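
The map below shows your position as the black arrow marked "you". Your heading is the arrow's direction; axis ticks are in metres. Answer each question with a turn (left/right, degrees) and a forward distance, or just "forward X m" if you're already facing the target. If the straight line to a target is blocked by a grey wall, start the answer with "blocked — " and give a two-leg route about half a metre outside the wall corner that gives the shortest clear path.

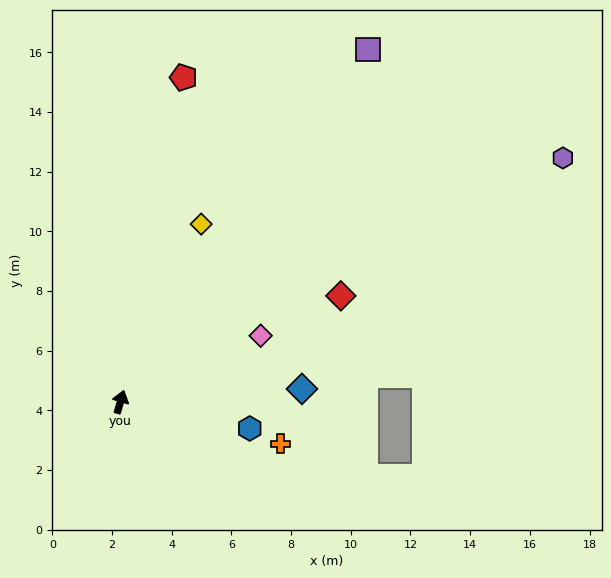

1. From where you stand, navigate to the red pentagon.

turn left 5°, forward 11.1 m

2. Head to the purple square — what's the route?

turn right 19°, forward 14.4 m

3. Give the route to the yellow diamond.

turn right 8°, forward 6.5 m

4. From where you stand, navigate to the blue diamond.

turn right 69°, forward 6.1 m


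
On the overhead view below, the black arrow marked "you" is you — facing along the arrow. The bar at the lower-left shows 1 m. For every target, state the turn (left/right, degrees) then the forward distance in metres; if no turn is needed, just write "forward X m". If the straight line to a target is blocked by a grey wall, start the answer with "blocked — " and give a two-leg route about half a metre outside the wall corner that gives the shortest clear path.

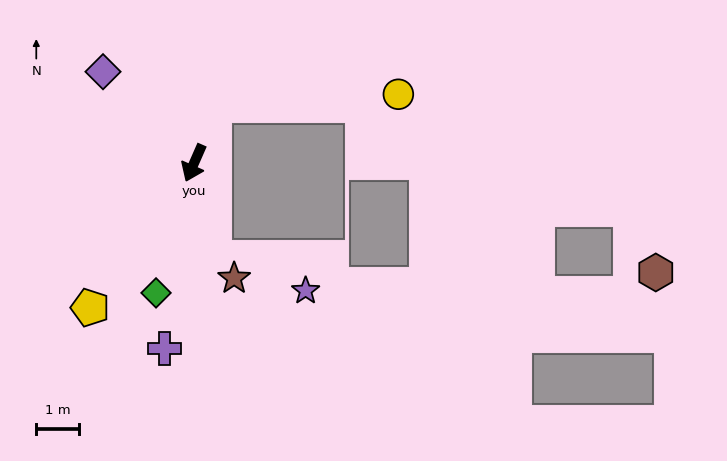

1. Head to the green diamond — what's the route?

turn left 7°, forward 3.2 m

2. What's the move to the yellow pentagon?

turn right 12°, forward 4.2 m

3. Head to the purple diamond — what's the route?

turn right 111°, forward 3.0 m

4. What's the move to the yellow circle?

blocked — turn right 175°, forward 1.4 m, then turn right 68°, forward 4.3 m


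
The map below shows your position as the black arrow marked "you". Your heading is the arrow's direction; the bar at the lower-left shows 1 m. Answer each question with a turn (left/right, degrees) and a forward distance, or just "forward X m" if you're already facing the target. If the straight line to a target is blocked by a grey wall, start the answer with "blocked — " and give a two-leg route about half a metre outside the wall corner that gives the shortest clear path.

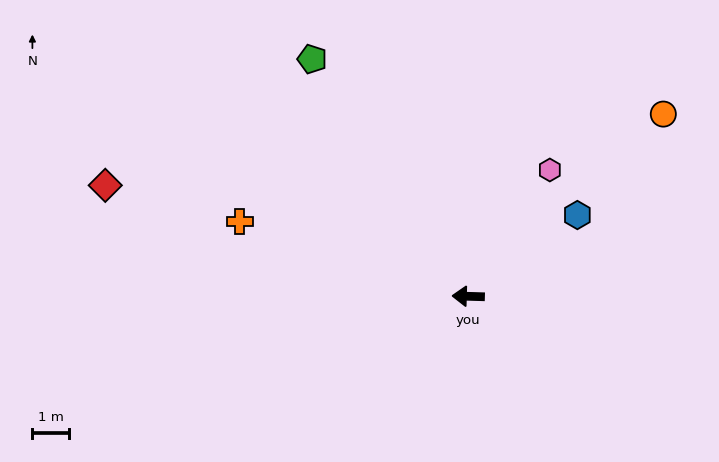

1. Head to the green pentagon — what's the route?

turn right 55°, forward 7.8 m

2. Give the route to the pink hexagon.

turn right 121°, forward 4.2 m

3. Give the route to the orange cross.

turn right 16°, forward 6.6 m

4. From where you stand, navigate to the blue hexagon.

turn right 142°, forward 3.8 m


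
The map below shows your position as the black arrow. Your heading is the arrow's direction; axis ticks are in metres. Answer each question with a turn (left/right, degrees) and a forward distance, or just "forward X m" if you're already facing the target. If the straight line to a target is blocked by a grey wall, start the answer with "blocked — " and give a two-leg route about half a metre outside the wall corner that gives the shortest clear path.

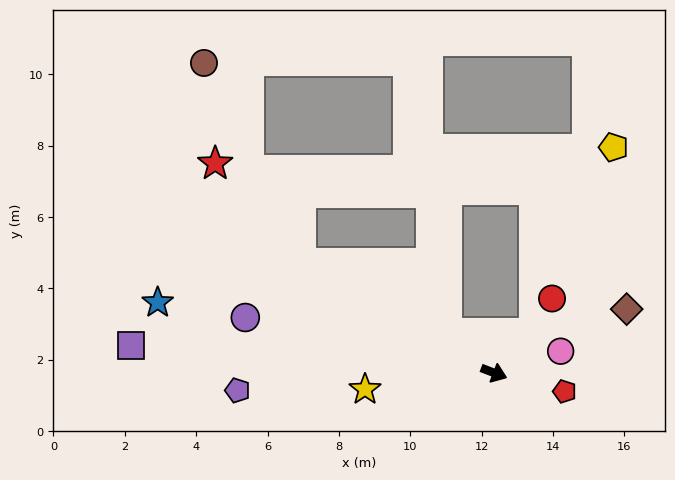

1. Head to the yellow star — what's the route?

turn right 152°, forward 3.6 m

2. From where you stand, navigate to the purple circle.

turn right 171°, forward 7.1 m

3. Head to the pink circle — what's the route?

turn left 39°, forward 2.0 m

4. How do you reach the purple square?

turn right 163°, forward 10.2 m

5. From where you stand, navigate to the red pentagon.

turn left 6°, forward 2.0 m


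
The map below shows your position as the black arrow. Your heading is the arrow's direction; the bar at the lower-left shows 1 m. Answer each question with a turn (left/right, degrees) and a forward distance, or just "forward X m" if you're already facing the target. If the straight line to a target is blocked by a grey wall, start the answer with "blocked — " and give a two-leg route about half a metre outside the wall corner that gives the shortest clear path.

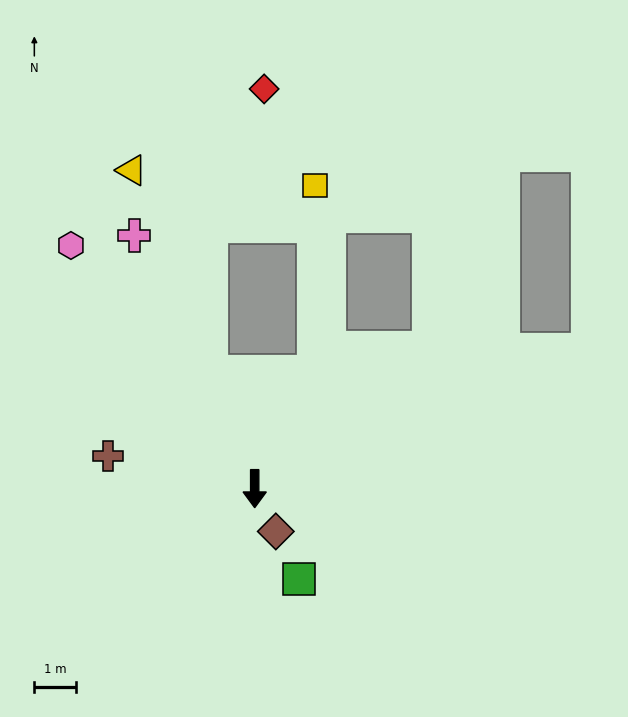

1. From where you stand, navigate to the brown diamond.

turn left 26°, forward 1.1 m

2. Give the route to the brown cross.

turn right 103°, forward 3.6 m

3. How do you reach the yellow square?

blocked — turn left 153°, forward 3.1 m, then turn left 27°, forward 4.5 m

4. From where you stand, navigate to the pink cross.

turn right 155°, forward 6.7 m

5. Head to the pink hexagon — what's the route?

turn right 143°, forward 7.3 m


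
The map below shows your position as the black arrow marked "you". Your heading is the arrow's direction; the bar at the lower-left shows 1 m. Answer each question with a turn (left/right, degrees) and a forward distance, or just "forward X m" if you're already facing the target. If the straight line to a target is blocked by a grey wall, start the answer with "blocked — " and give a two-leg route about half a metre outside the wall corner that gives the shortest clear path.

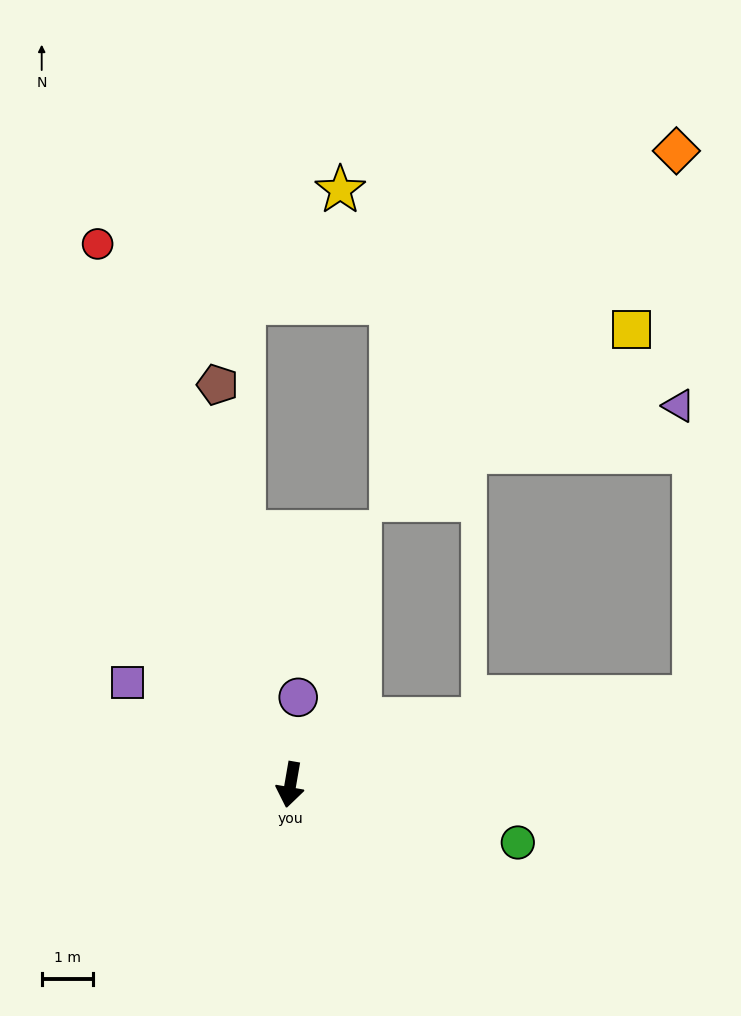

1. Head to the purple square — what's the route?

turn right 112°, forward 3.8 m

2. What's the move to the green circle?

turn left 86°, forward 4.6 m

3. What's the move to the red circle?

turn right 151°, forward 11.3 m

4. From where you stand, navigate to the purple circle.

turn right 175°, forward 1.7 m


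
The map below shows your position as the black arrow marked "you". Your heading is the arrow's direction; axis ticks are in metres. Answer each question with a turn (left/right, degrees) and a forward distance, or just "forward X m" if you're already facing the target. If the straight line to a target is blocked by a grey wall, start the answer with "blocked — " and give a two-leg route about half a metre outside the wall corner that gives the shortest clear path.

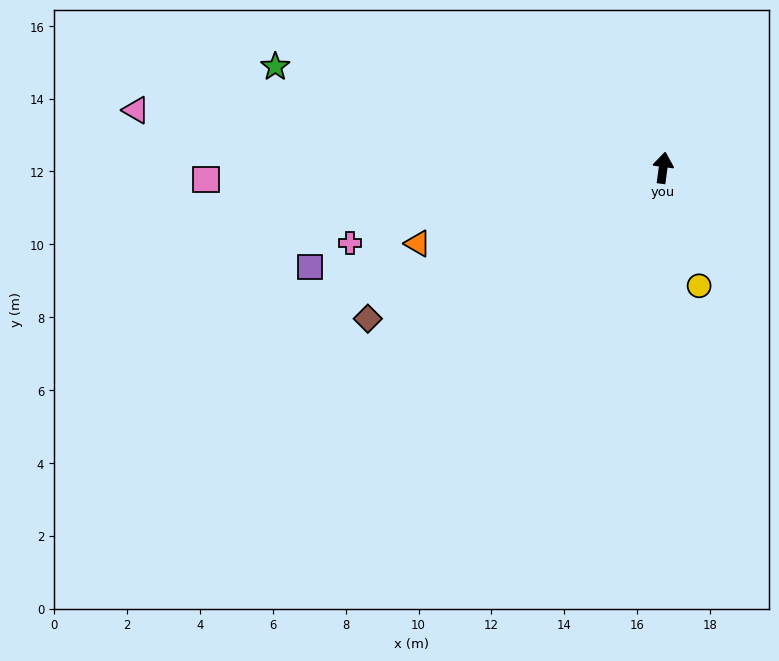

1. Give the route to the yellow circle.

turn right 155°, forward 3.4 m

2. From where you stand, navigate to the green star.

turn left 83°, forward 11.0 m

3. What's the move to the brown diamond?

turn left 125°, forward 9.1 m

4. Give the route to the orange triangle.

turn left 115°, forward 7.0 m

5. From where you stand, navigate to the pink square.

turn left 99°, forward 12.6 m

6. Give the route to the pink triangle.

turn left 91°, forward 14.6 m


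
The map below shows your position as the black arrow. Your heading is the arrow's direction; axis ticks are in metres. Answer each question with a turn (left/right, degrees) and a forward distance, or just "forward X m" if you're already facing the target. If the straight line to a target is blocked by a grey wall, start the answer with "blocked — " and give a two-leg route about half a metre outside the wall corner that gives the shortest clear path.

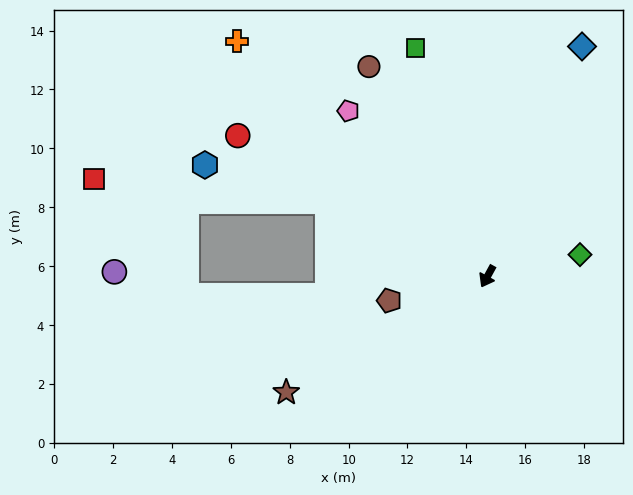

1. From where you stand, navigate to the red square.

blocked — turn right 86°, forward 6.0 m, then turn left 19°, forward 8.0 m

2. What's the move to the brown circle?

turn right 122°, forward 8.2 m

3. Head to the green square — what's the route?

turn right 134°, forward 8.1 m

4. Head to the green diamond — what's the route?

turn left 132°, forward 3.2 m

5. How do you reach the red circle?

turn right 91°, forward 9.7 m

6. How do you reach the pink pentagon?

turn right 111°, forward 7.3 m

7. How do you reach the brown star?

turn right 31°, forward 7.9 m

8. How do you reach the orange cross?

turn right 104°, forward 11.7 m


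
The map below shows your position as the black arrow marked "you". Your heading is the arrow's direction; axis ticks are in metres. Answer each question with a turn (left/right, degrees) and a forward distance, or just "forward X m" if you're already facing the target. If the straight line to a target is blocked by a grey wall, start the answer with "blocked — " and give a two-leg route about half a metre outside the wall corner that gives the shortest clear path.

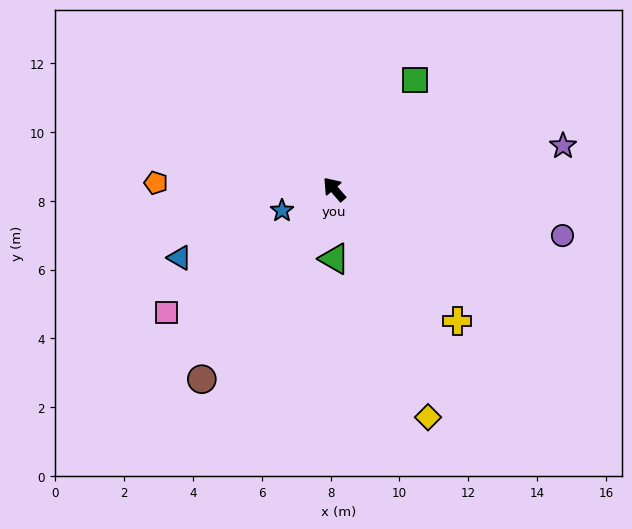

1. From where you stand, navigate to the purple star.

turn right 120°, forward 6.8 m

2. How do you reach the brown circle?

turn left 104°, forward 6.7 m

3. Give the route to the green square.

turn right 77°, forward 4.0 m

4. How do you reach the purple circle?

turn right 142°, forward 6.8 m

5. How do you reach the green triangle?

turn left 139°, forward 2.0 m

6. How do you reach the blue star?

turn left 71°, forward 1.6 m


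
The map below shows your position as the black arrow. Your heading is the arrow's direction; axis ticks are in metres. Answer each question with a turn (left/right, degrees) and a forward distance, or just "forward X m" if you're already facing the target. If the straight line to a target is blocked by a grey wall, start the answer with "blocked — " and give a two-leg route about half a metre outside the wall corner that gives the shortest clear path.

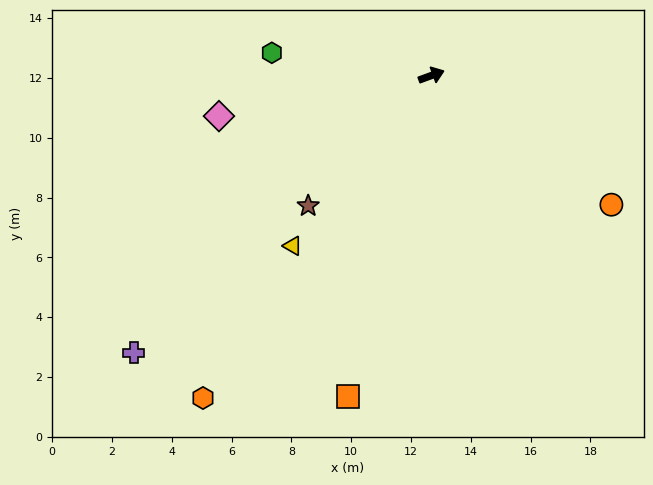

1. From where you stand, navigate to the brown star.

turn right 153°, forward 6.0 m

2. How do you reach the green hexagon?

turn left 152°, forward 5.4 m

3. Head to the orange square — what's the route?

turn right 125°, forward 11.1 m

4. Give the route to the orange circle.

turn right 56°, forward 7.4 m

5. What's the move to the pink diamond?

turn left 171°, forward 7.2 m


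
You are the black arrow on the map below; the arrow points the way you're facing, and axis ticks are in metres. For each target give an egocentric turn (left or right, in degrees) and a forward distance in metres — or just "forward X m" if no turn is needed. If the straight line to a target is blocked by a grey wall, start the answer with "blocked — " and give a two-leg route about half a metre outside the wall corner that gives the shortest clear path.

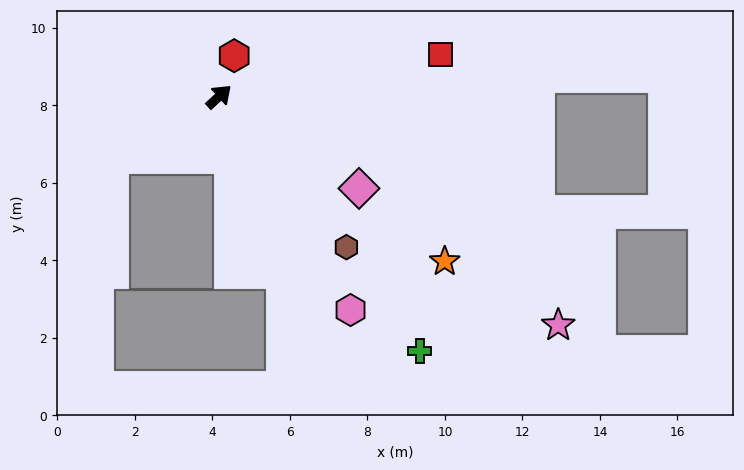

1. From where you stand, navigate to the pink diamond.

turn right 76°, forward 4.3 m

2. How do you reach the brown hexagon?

turn right 92°, forward 5.1 m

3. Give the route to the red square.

turn right 32°, forward 5.8 m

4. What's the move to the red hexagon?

turn left 27°, forward 1.1 m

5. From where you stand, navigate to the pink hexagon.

turn right 101°, forward 6.5 m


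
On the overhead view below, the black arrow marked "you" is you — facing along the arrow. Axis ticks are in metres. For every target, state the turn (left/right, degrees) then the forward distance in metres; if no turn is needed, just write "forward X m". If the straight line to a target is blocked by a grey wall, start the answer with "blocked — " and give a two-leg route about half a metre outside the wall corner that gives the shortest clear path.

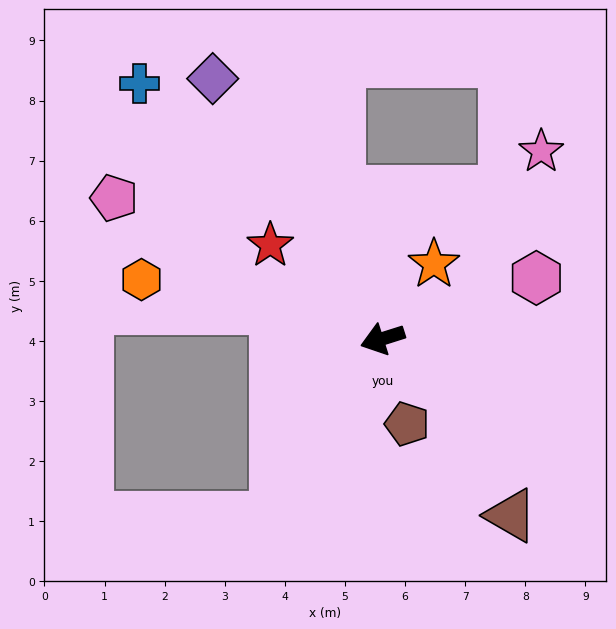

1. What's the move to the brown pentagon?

turn left 88°, forward 1.5 m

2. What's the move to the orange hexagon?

turn right 31°, forward 4.1 m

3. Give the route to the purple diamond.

turn right 74°, forward 5.2 m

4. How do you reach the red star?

turn right 57°, forward 2.4 m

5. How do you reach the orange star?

turn right 142°, forward 1.5 m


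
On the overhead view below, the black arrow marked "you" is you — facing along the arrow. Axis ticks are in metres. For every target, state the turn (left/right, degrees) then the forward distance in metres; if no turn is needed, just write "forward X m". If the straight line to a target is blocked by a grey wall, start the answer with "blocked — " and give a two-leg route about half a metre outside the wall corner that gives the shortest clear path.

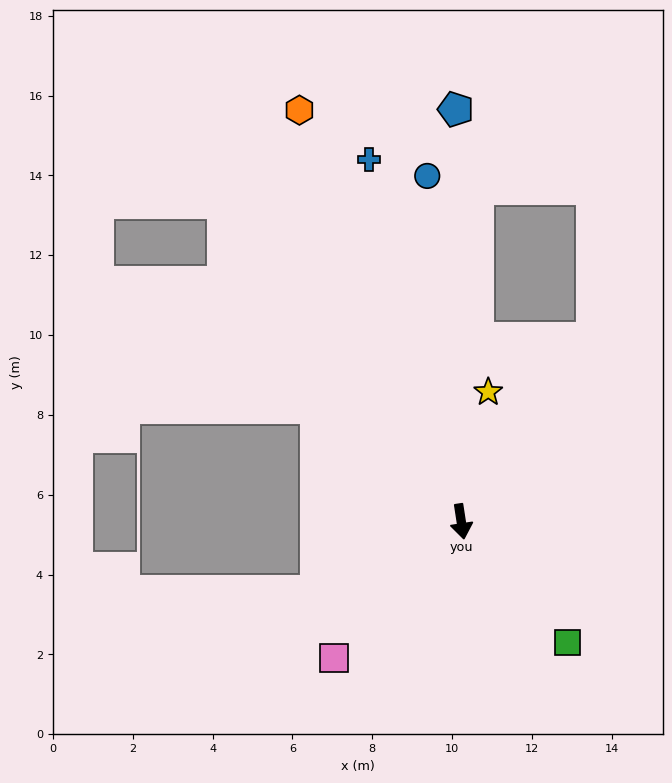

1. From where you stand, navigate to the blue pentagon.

turn left 172°, forward 10.3 m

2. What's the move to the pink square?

turn right 52°, forward 4.7 m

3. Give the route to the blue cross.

turn right 174°, forward 9.4 m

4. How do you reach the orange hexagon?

turn right 167°, forward 11.1 m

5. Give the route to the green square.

turn left 33°, forward 4.0 m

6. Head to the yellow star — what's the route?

turn left 159°, forward 3.3 m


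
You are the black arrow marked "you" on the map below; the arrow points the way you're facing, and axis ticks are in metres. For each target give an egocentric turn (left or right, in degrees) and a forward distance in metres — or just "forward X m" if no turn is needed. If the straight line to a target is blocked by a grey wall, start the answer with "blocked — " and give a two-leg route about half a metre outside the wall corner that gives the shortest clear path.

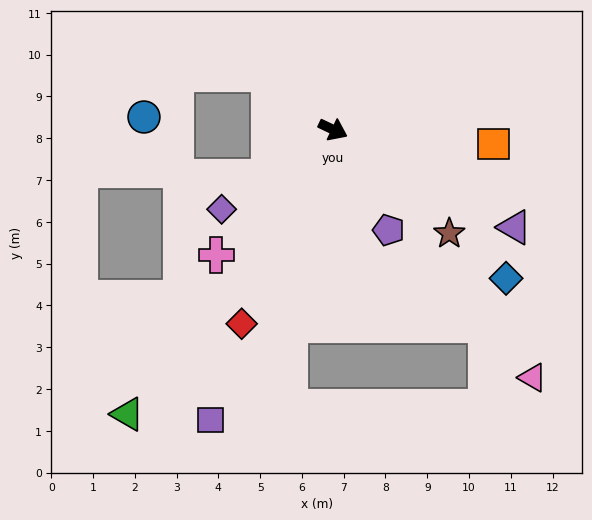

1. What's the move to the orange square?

turn left 20°, forward 3.9 m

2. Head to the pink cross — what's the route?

turn right 107°, forward 4.1 m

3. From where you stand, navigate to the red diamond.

turn right 90°, forward 5.1 m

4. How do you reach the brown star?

turn right 16°, forward 3.7 m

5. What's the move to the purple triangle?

turn right 3°, forward 4.9 m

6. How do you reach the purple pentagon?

turn right 36°, forward 2.7 m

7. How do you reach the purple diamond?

turn right 119°, forward 3.3 m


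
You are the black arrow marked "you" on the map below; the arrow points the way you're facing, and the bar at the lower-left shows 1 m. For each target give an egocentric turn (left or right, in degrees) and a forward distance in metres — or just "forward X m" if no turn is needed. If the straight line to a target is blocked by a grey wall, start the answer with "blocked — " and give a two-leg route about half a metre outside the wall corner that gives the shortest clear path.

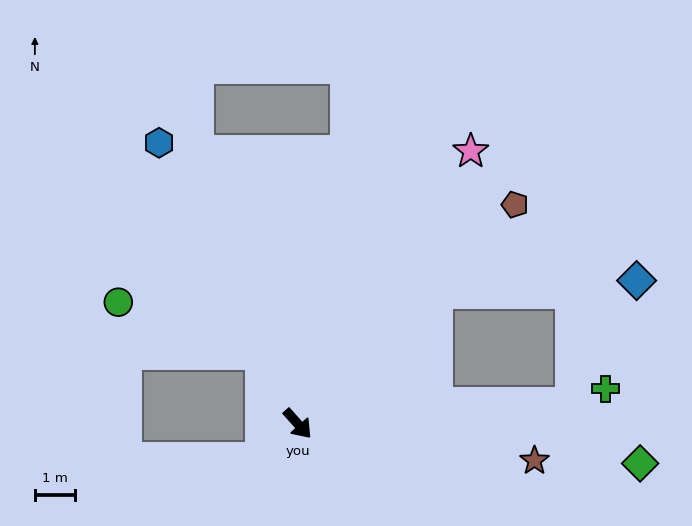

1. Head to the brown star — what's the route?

turn left 39°, forward 5.9 m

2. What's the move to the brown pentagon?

turn left 93°, forward 7.6 m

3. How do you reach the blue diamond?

blocked — turn left 92°, forward 4.7 m, then turn right 41°, forward 5.0 m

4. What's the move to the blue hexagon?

turn left 164°, forward 7.8 m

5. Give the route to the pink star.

turn left 106°, forward 8.0 m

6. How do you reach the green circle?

blocked — turn left 165°, forward 2.0 m, then turn left 44°, forward 3.8 m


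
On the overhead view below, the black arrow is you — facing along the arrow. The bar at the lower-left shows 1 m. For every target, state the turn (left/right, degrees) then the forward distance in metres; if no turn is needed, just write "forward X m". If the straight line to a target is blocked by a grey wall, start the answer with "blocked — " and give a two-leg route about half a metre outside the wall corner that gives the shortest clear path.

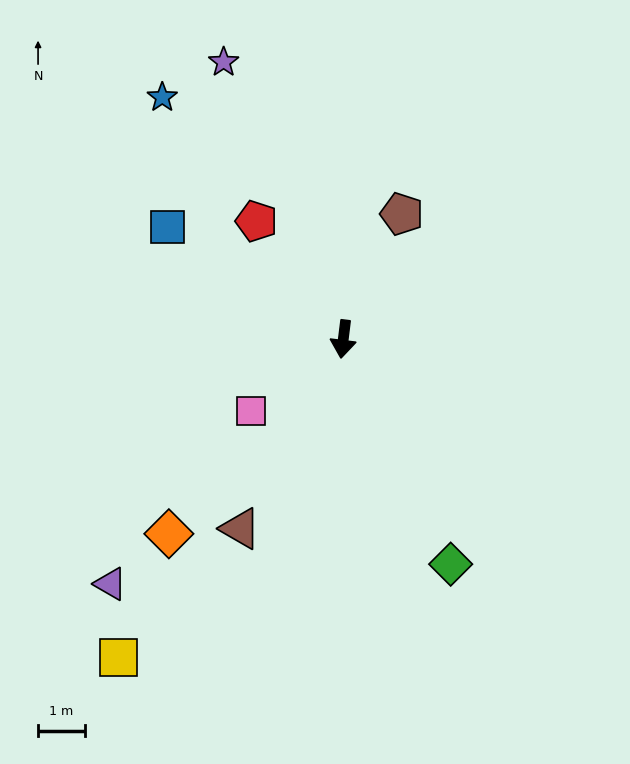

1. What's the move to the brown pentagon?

turn left 162°, forward 3.0 m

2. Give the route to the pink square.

turn right 45°, forward 2.5 m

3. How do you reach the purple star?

turn right 150°, forward 6.5 m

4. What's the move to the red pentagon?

turn right 137°, forward 3.1 m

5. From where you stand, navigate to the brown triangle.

turn right 21°, forward 4.6 m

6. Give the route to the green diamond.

turn left 33°, forward 5.3 m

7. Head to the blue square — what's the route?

turn right 116°, forward 4.5 m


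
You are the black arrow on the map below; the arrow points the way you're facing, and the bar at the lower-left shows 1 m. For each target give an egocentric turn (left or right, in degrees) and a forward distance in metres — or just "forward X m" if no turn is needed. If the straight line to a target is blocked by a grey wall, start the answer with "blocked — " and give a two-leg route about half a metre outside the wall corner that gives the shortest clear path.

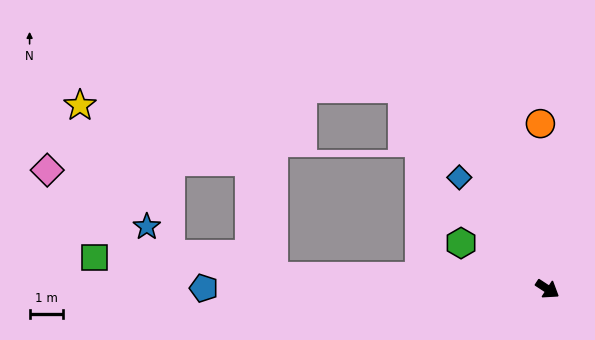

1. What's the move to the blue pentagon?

turn right 147°, forward 10.3 m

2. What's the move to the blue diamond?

turn left 161°, forward 4.2 m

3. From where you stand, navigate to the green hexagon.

turn right 175°, forward 2.9 m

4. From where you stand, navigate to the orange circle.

turn left 126°, forward 4.9 m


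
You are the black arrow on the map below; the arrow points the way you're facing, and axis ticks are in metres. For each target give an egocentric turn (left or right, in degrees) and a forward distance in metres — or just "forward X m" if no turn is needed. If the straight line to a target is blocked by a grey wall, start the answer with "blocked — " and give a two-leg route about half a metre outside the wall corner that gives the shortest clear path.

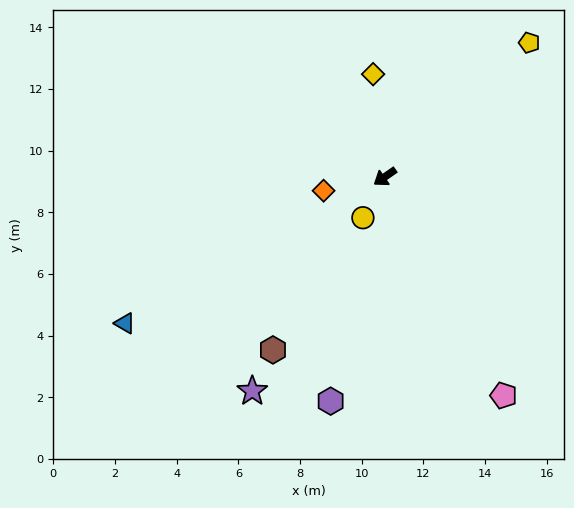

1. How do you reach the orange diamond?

turn right 22°, forward 2.0 m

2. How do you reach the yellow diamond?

turn right 118°, forward 3.4 m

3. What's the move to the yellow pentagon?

turn right 172°, forward 6.4 m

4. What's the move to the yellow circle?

turn left 27°, forward 1.5 m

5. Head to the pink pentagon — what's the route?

turn left 84°, forward 8.1 m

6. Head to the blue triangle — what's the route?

turn right 5°, forward 9.7 m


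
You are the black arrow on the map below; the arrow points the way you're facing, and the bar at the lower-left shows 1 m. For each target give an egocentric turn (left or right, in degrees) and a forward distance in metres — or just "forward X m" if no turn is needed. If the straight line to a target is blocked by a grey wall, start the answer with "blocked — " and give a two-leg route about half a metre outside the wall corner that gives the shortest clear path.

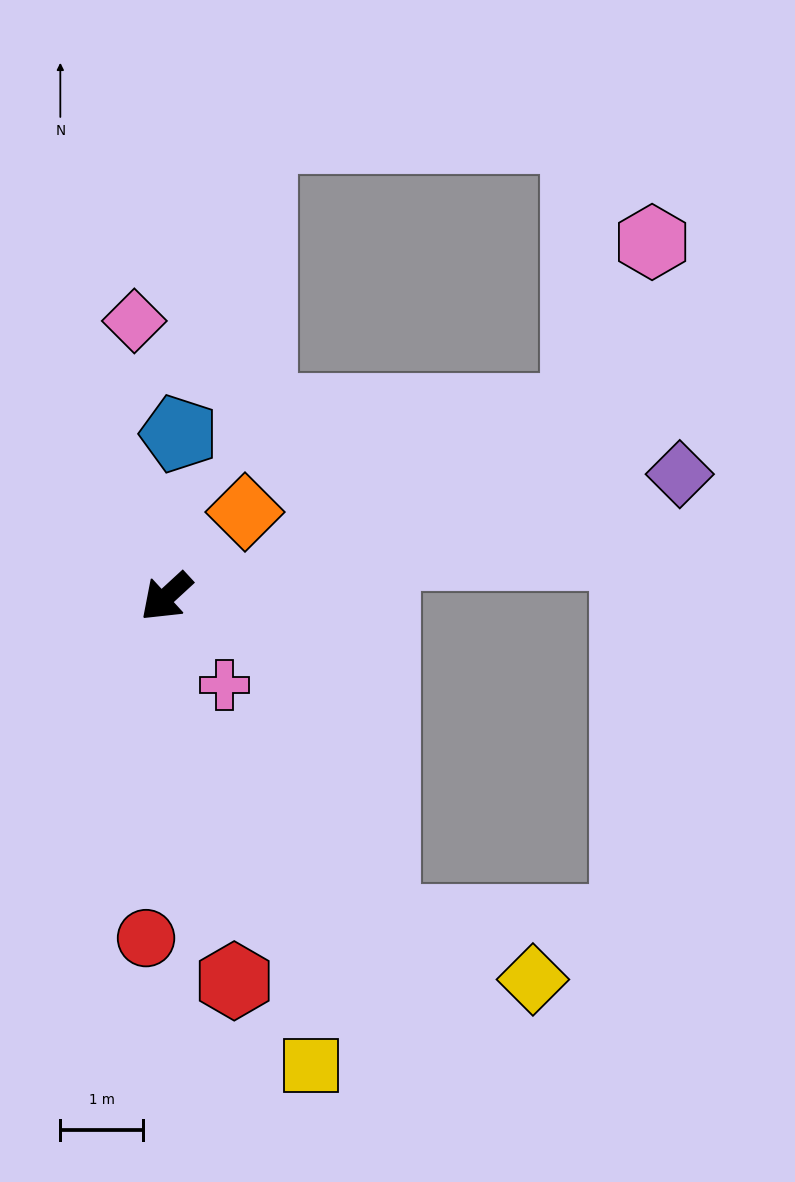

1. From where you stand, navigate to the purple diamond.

turn left 151°, forward 6.4 m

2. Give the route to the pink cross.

turn left 81°, forward 1.3 m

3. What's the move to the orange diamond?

turn right 176°, forward 1.4 m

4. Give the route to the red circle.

turn left 44°, forward 4.1 m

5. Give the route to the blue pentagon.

turn right 137°, forward 2.0 m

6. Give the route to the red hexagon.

turn left 57°, forward 4.7 m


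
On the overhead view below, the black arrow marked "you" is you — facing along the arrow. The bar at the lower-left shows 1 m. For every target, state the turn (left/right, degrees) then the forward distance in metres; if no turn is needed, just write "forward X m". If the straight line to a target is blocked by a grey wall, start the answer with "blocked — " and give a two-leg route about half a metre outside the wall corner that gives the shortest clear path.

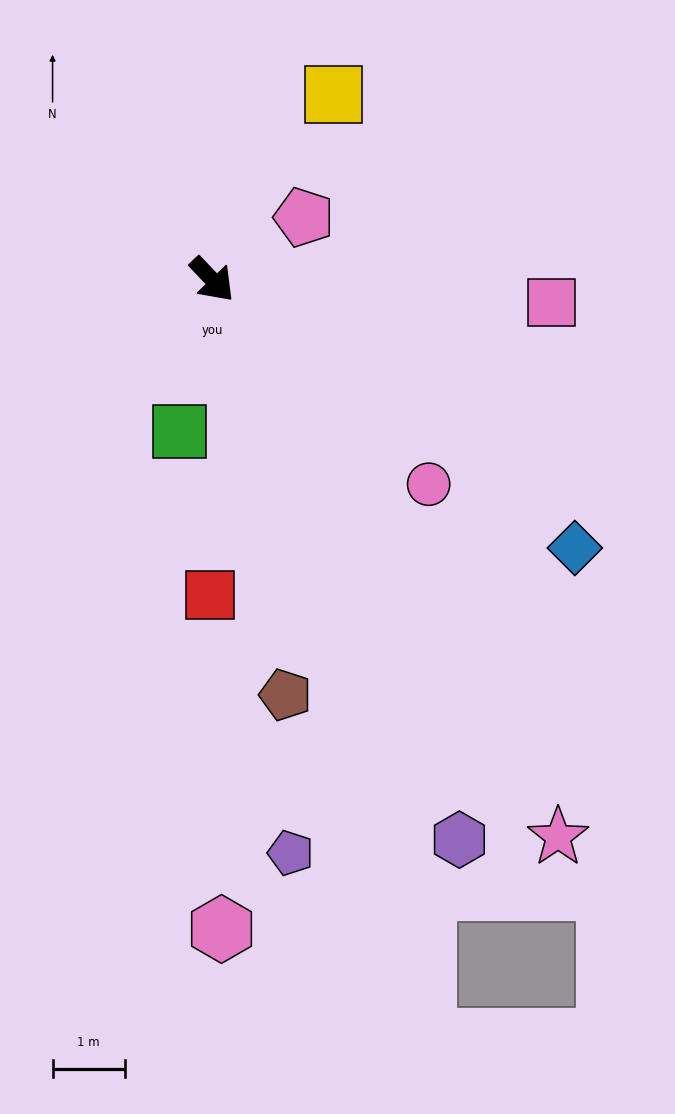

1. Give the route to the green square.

turn right 56°, forward 2.1 m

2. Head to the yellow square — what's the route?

turn left 103°, forward 3.1 m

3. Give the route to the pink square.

turn left 42°, forward 4.7 m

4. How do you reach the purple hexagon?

turn right 20°, forward 8.5 m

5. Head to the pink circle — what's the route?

turn left 3°, forward 4.1 m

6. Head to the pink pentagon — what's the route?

turn left 81°, forward 1.5 m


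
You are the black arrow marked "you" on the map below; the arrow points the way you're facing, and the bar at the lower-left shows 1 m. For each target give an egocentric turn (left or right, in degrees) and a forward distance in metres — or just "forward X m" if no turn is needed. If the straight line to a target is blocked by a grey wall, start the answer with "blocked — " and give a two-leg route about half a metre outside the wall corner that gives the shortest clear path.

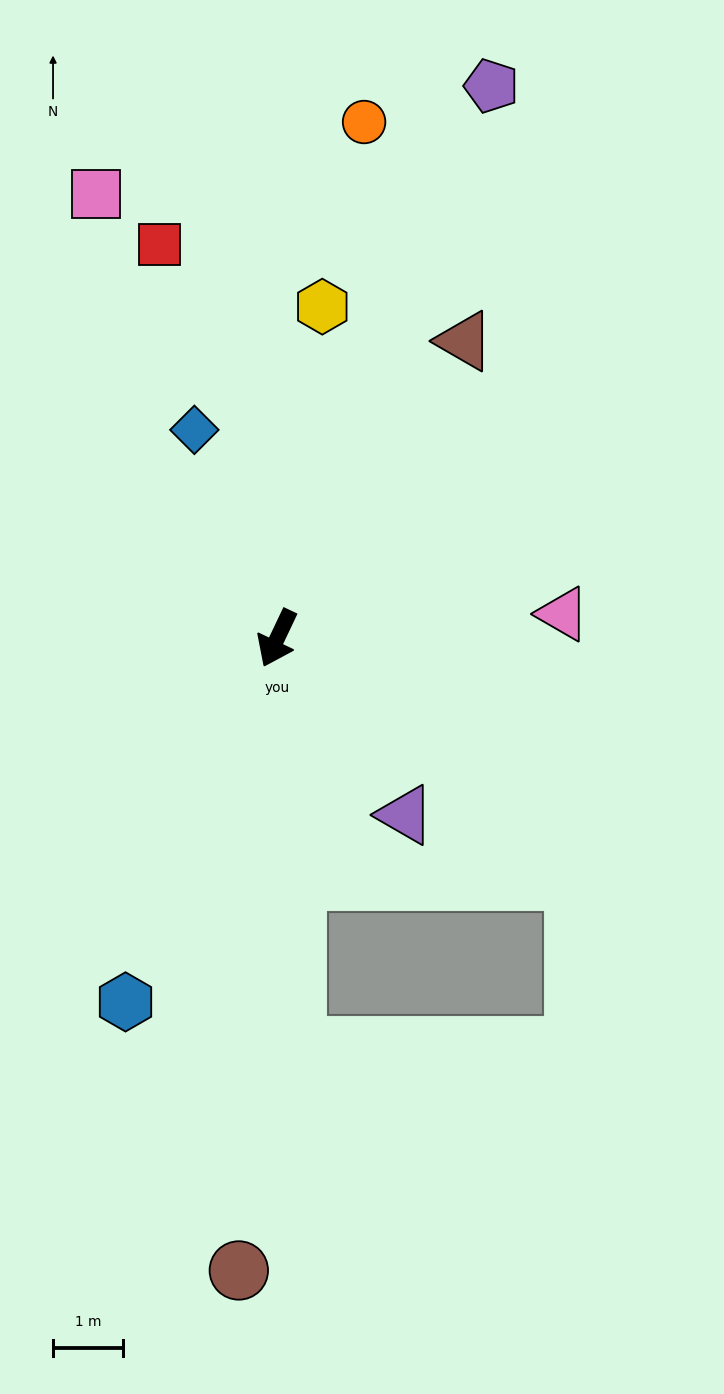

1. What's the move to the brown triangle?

turn left 173°, forward 5.0 m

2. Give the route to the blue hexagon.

turn left 3°, forward 5.6 m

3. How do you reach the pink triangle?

turn left 120°, forward 4.1 m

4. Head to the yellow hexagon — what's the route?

turn right 162°, forward 4.8 m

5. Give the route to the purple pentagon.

turn right 176°, forward 8.4 m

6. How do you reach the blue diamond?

turn right 133°, forward 3.2 m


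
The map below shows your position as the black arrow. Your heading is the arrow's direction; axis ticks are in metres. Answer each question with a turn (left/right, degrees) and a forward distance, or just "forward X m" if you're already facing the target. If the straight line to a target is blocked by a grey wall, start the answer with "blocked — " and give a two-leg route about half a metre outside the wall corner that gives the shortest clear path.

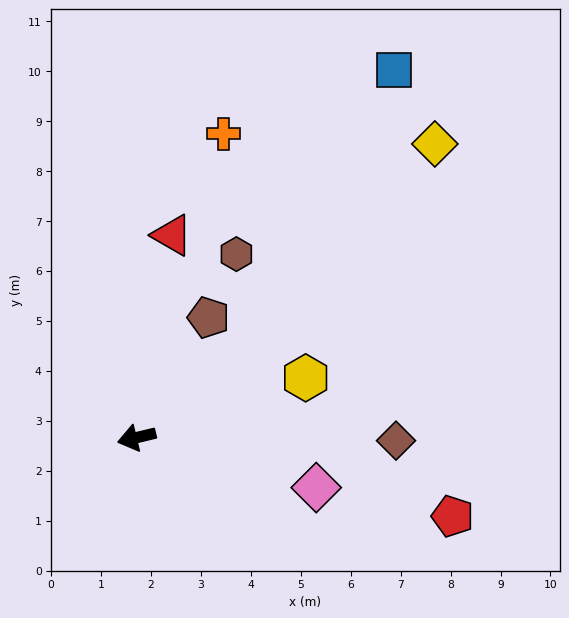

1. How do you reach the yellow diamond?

turn right 149°, forward 8.4 m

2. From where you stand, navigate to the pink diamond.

turn left 151°, forward 3.7 m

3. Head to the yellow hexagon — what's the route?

turn right 174°, forward 3.6 m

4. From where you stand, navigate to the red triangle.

turn right 113°, forward 4.1 m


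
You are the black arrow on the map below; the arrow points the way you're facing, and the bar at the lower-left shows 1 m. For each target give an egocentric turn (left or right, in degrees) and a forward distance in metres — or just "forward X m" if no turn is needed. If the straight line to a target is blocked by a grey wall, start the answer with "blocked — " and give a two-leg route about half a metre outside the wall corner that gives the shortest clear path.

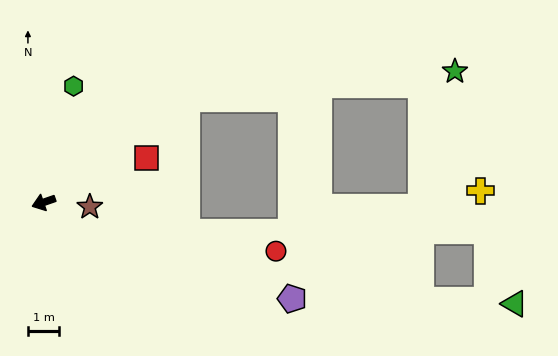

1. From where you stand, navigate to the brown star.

turn left 155°, forward 1.5 m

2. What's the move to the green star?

blocked — turn right 163°, forward 5.6 m, then turn right 30°, forward 8.6 m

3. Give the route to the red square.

turn right 176°, forward 3.6 m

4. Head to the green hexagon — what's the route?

turn right 124°, forward 3.8 m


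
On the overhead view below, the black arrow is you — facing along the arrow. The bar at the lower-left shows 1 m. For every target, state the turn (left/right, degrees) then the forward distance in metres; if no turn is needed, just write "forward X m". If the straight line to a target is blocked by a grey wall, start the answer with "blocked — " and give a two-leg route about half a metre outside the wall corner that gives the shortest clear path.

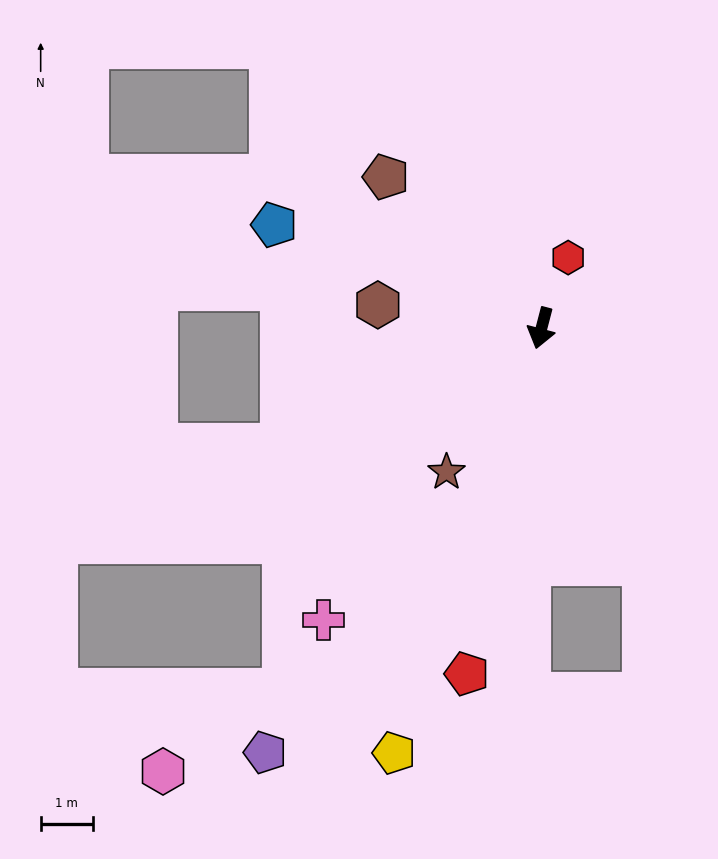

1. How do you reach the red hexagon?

turn left 174°, forward 1.5 m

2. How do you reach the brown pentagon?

turn right 120°, forward 4.2 m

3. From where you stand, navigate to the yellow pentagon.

turn right 5°, forward 8.7 m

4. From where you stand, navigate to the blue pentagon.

turn right 97°, forward 5.5 m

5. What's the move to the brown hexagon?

turn right 83°, forward 3.2 m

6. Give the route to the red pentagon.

turn left 2°, forward 6.8 m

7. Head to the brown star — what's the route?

turn right 19°, forward 3.3 m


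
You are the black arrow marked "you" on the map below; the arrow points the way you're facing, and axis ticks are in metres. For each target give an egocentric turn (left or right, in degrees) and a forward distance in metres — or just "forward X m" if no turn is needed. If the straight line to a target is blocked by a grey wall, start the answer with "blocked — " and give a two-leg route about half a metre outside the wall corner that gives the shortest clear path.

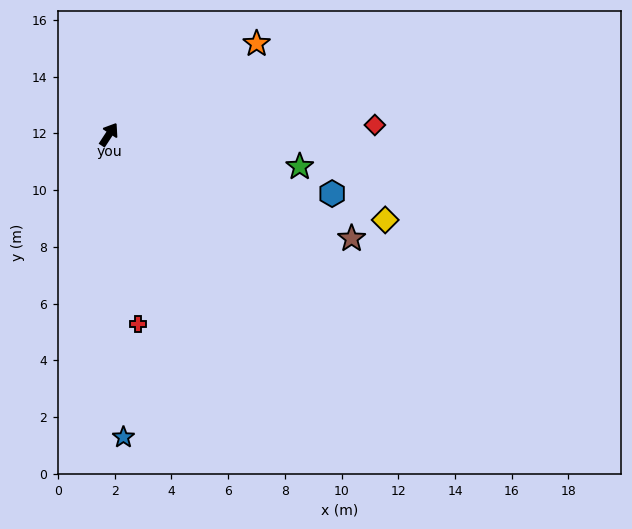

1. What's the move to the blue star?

turn right 144°, forward 10.7 m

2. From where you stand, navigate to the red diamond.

turn right 55°, forward 9.4 m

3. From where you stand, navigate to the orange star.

turn right 25°, forward 6.1 m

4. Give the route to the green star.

turn right 66°, forward 6.8 m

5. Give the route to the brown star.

turn right 80°, forward 9.3 m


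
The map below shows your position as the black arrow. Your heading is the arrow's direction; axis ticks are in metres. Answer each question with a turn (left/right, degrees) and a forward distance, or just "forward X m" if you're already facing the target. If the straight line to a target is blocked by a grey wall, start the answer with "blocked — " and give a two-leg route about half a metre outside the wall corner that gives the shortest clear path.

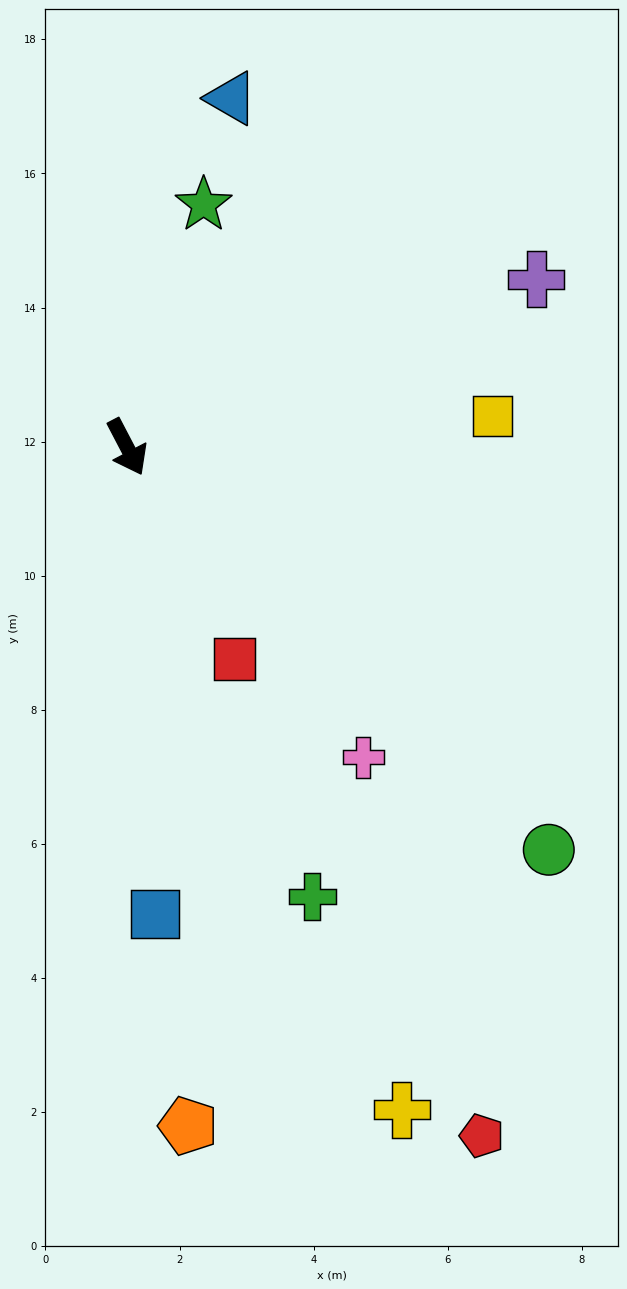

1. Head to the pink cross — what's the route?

turn left 10°, forward 5.8 m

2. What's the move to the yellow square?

turn left 67°, forward 5.5 m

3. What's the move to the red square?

forward 3.5 m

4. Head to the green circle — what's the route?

turn left 19°, forward 8.7 m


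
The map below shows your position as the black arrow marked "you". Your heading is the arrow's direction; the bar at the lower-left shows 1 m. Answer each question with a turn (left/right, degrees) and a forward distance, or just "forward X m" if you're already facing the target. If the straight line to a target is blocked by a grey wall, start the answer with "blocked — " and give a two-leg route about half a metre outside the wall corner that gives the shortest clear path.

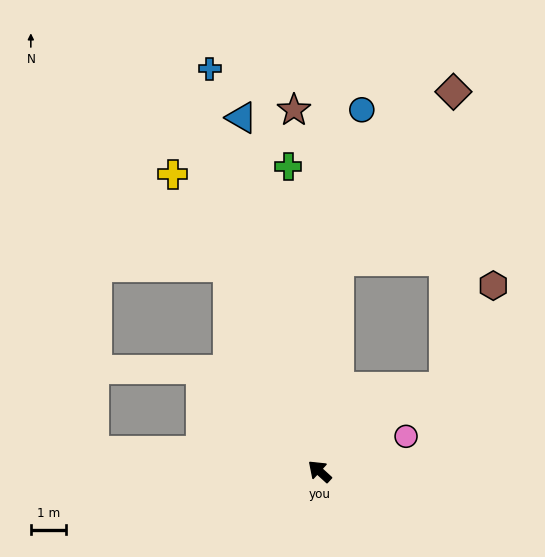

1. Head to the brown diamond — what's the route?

blocked — turn right 53°, forward 6.0 m, then turn right 29°, forward 5.8 m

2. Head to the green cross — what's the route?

turn right 42°, forward 8.7 m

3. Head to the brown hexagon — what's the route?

blocked — turn right 104°, forward 4.2 m, then turn left 31°, forward 3.2 m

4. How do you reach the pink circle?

turn right 116°, forward 2.6 m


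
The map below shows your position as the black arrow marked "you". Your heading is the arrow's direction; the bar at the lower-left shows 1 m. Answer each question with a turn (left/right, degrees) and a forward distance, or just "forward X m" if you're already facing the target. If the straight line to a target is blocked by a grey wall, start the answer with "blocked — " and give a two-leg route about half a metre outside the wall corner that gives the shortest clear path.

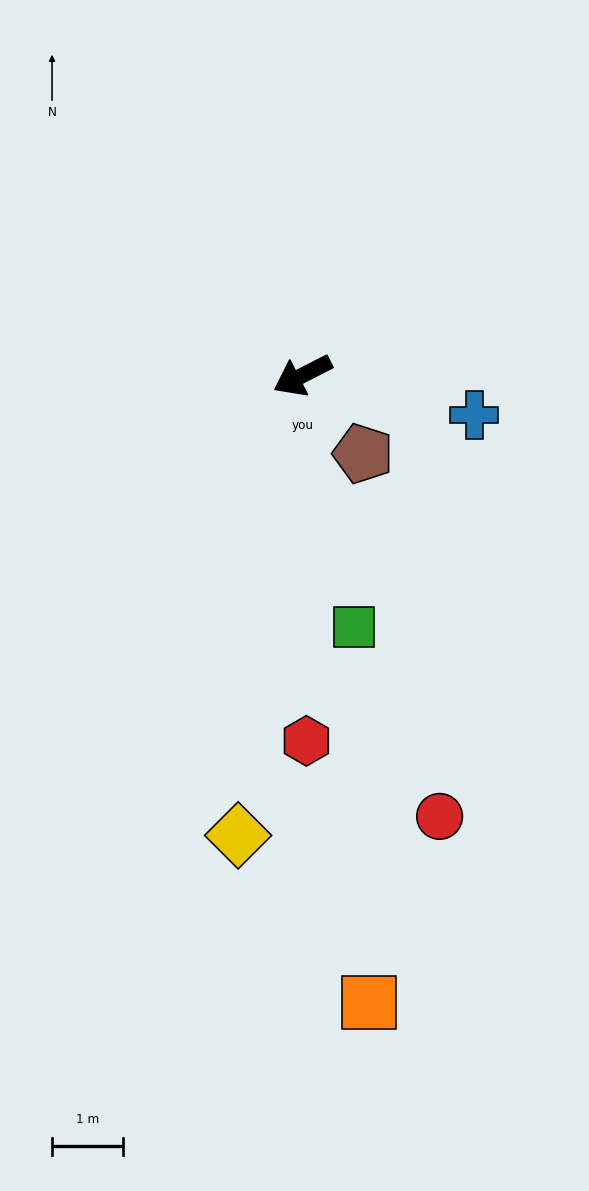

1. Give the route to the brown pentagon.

turn left 101°, forward 1.4 m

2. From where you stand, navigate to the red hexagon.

turn left 64°, forward 5.2 m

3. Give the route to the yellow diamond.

turn left 55°, forward 6.6 m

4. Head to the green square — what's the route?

turn left 74°, forward 3.6 m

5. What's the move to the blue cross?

turn left 140°, forward 2.5 m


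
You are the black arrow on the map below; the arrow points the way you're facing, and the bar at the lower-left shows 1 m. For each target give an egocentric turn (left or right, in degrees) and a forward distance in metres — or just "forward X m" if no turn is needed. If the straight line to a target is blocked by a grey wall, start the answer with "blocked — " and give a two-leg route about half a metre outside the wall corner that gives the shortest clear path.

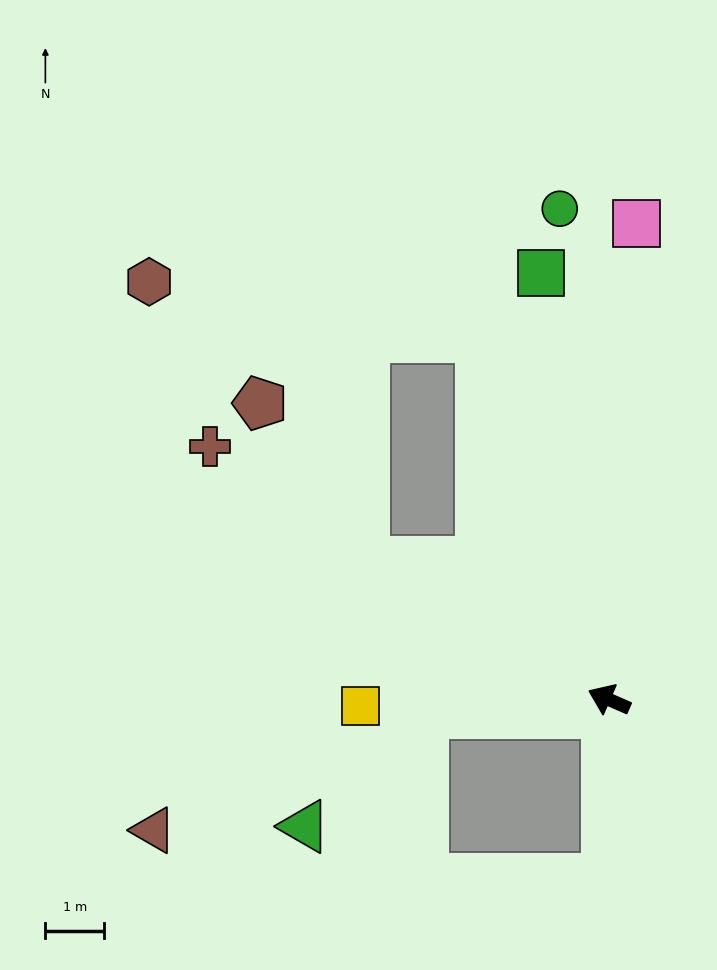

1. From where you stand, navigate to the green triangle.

blocked — turn left 28°, forward 3.2 m, then turn left 39°, forward 2.8 m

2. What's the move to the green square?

turn right 57°, forward 7.3 m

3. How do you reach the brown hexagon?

blocked — turn right 47°, forward 6.5 m, then turn left 61°, forward 5.7 m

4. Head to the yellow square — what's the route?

turn left 25°, forward 4.2 m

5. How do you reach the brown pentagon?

blocked — turn right 6°, forward 4.8 m, then turn right 27°, forward 3.2 m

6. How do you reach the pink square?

turn right 70°, forward 8.1 m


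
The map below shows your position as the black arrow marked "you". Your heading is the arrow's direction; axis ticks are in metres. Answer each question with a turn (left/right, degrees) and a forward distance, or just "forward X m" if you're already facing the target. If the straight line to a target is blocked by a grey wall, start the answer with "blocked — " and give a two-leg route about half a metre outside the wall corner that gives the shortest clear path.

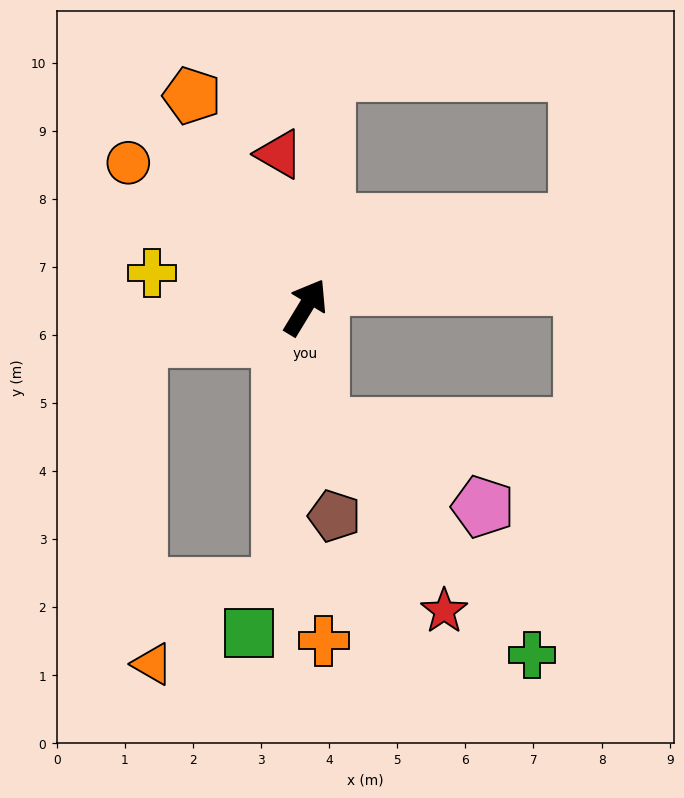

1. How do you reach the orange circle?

turn left 82°, forward 3.4 m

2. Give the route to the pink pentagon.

blocked — turn right 141°, forward 1.8 m, then turn left 56°, forward 2.7 m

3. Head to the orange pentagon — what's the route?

turn left 59°, forward 3.5 m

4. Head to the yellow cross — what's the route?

turn left 109°, forward 2.3 m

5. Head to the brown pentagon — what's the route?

turn right 141°, forward 3.1 m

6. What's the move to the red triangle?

turn left 41°, forward 2.3 m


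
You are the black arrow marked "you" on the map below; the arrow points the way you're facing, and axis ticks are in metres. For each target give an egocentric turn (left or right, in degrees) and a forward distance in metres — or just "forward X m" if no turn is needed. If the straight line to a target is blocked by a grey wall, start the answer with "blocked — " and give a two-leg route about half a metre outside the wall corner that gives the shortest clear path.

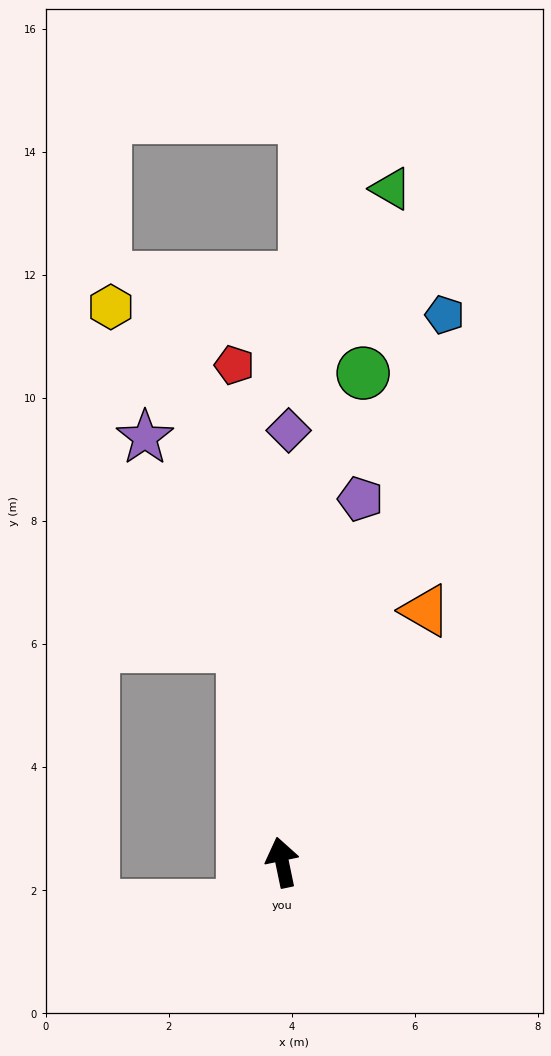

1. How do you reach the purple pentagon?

turn right 24°, forward 6.0 m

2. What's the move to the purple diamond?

turn right 13°, forward 7.0 m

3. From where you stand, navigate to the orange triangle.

turn right 41°, forward 4.7 m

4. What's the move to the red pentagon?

turn right 6°, forward 8.1 m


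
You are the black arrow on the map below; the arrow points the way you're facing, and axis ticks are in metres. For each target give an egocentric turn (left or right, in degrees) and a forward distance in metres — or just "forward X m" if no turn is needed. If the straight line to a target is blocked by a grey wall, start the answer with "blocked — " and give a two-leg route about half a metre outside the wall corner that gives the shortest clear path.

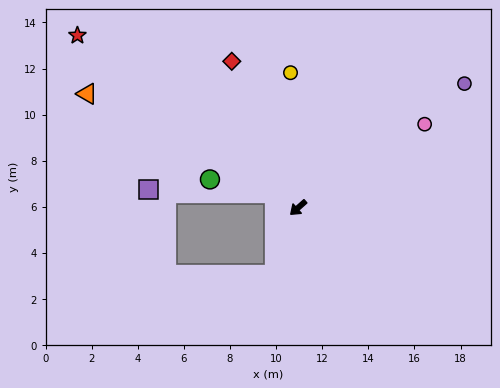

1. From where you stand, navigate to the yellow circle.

turn right 128°, forward 5.9 m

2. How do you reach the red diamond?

turn right 107°, forward 7.0 m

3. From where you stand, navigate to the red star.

turn right 80°, forward 12.1 m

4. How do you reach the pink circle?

turn left 172°, forward 6.6 m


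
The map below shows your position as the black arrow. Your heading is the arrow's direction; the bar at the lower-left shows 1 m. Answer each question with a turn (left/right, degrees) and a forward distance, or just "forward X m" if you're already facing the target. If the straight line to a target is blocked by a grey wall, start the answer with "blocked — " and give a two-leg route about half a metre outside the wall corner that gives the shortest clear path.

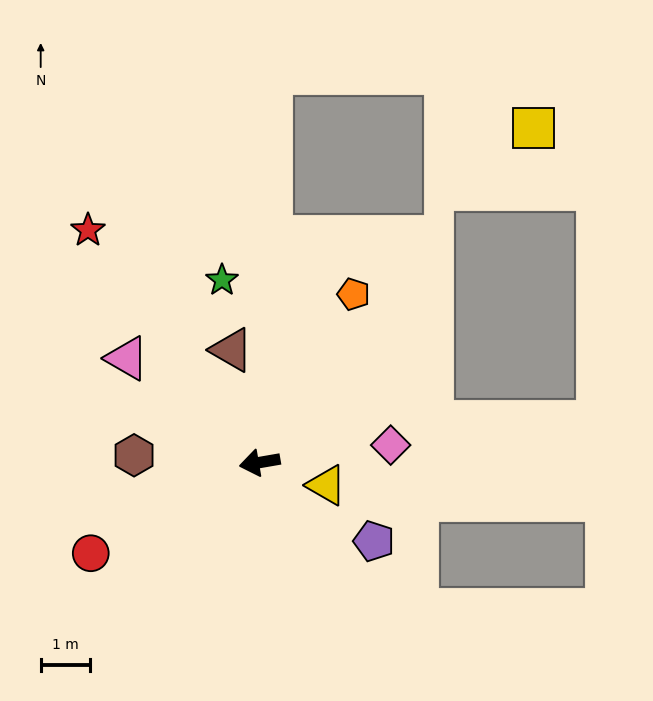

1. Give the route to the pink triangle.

turn right 48°, forward 3.4 m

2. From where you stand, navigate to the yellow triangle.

turn left 151°, forward 1.4 m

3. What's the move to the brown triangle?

turn right 86°, forward 2.3 m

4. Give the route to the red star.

turn right 63°, forward 5.8 m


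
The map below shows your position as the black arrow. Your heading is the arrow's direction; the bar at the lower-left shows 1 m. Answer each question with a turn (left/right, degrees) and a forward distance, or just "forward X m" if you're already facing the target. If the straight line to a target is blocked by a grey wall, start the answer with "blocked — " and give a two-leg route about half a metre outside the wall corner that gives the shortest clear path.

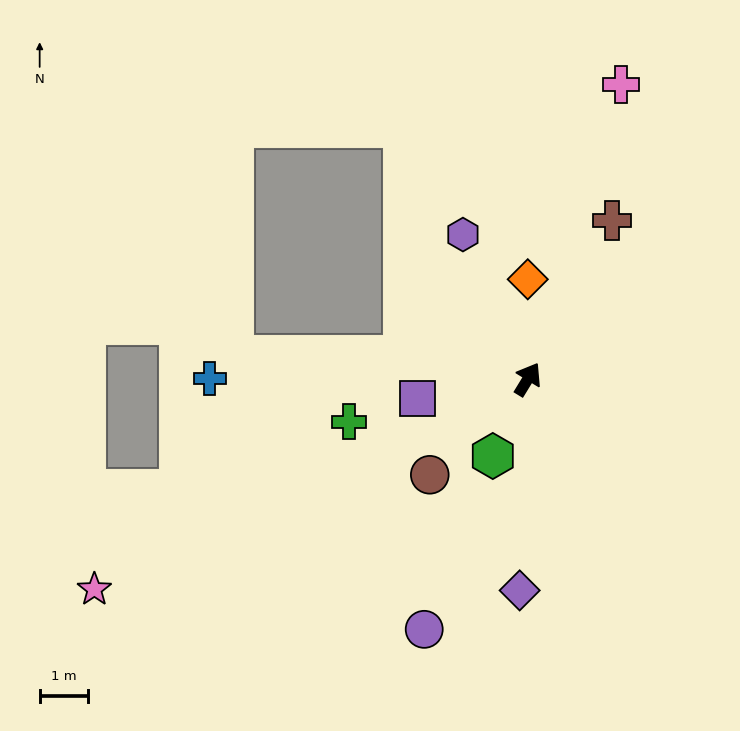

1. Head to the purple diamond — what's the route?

turn right 151°, forward 4.4 m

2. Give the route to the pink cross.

turn left 14°, forward 6.4 m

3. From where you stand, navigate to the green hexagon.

turn right 173°, forward 1.7 m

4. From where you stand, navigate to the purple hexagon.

turn left 56°, forward 3.3 m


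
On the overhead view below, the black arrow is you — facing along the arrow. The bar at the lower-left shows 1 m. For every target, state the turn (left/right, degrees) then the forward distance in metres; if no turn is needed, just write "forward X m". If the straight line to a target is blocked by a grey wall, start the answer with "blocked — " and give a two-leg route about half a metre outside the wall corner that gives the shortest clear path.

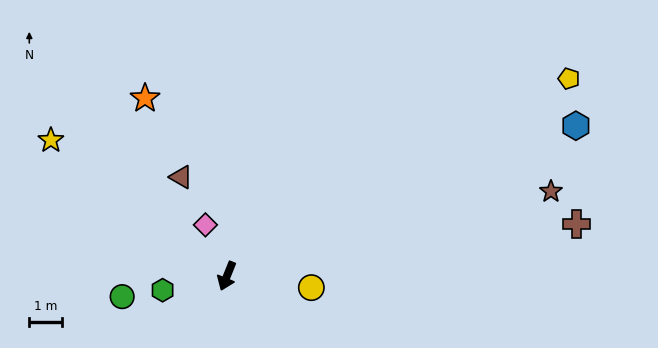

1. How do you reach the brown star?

turn left 127°, forward 10.3 m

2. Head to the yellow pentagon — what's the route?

turn left 142°, forward 12.1 m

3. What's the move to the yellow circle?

turn left 104°, forward 2.6 m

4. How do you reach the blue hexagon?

turn left 135°, forward 11.7 m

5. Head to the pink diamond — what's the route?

turn right 135°, forward 1.7 m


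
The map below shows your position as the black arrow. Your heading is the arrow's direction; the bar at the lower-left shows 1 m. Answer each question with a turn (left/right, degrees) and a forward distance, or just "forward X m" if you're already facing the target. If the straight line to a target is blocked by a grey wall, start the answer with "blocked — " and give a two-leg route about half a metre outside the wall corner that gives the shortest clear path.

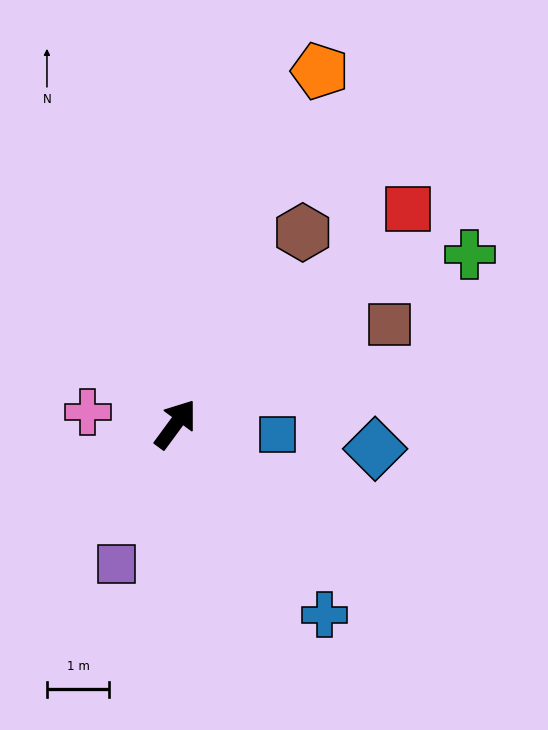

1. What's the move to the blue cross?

turn right 106°, forward 3.9 m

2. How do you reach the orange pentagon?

turn left 14°, forward 6.1 m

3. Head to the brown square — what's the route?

turn right 29°, forward 3.8 m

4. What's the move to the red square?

turn right 11°, forward 5.1 m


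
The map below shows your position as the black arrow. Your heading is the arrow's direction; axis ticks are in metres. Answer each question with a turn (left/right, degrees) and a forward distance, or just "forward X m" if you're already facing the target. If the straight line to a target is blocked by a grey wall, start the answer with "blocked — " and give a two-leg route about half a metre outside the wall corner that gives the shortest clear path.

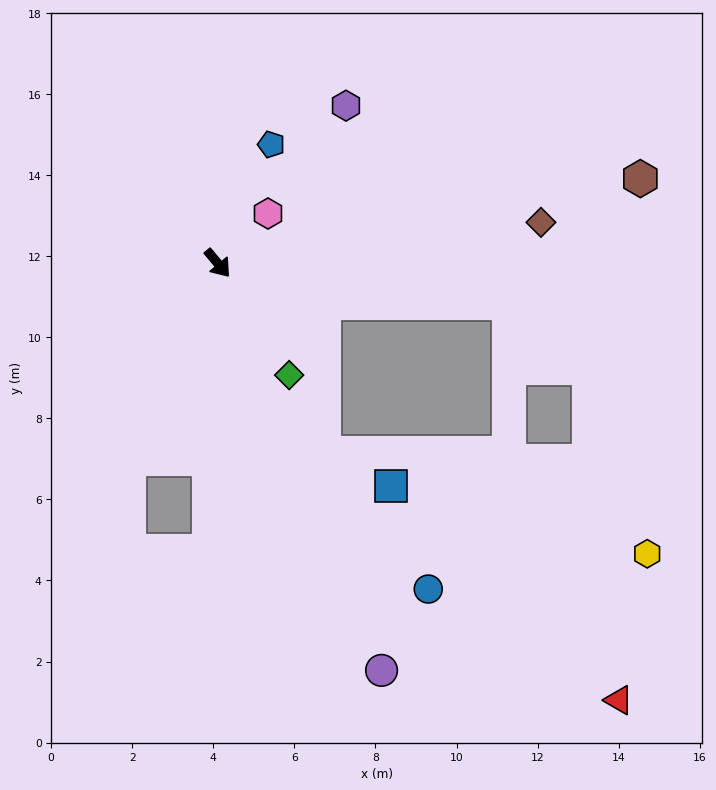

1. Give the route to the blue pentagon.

turn left 116°, forward 3.2 m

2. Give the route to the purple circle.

turn right 18°, forward 10.8 m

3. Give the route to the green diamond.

turn right 7°, forward 3.3 m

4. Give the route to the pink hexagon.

turn left 95°, forward 1.7 m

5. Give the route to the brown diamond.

turn left 57°, forward 8.0 m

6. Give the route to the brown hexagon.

turn left 62°, forward 10.6 m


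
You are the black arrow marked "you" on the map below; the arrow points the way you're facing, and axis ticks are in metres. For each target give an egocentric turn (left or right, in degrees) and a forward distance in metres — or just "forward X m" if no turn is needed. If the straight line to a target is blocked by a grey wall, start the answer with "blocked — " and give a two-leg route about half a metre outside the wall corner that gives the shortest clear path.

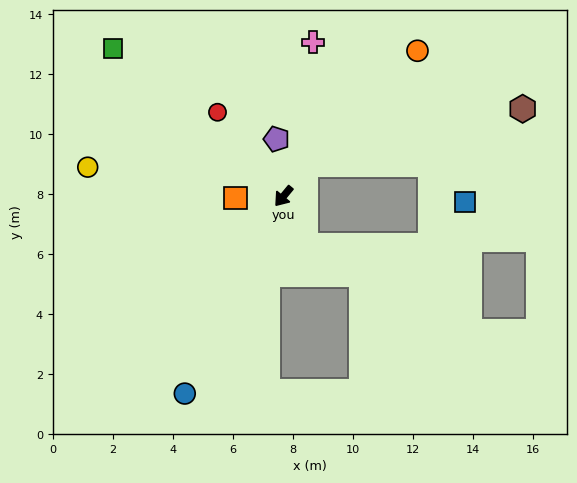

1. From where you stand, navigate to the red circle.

turn right 102°, forward 3.6 m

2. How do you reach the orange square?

turn right 49°, forward 1.6 m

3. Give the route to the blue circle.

turn left 13°, forward 7.4 m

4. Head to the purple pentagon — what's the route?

turn right 134°, forward 1.9 m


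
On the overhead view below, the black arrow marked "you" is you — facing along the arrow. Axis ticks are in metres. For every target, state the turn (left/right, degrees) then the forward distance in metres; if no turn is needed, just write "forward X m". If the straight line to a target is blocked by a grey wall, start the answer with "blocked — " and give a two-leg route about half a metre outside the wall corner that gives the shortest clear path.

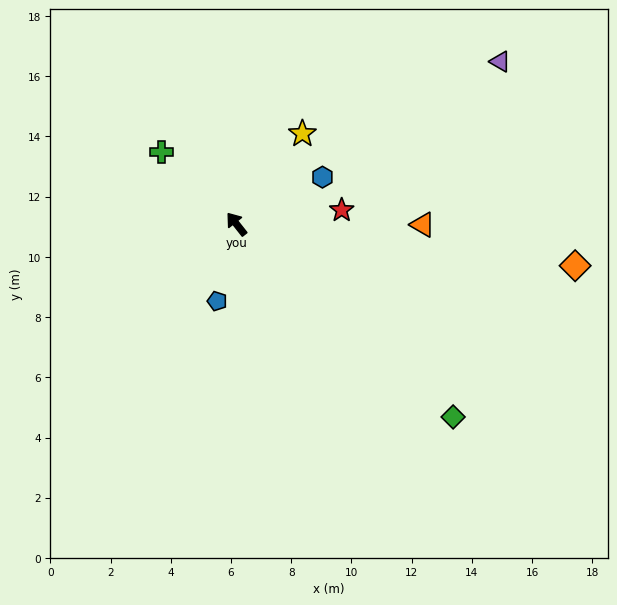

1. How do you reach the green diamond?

turn right 170°, forward 9.6 m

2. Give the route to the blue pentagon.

turn left 128°, forward 2.6 m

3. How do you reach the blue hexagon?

turn right 100°, forward 3.3 m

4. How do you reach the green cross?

turn left 8°, forward 3.5 m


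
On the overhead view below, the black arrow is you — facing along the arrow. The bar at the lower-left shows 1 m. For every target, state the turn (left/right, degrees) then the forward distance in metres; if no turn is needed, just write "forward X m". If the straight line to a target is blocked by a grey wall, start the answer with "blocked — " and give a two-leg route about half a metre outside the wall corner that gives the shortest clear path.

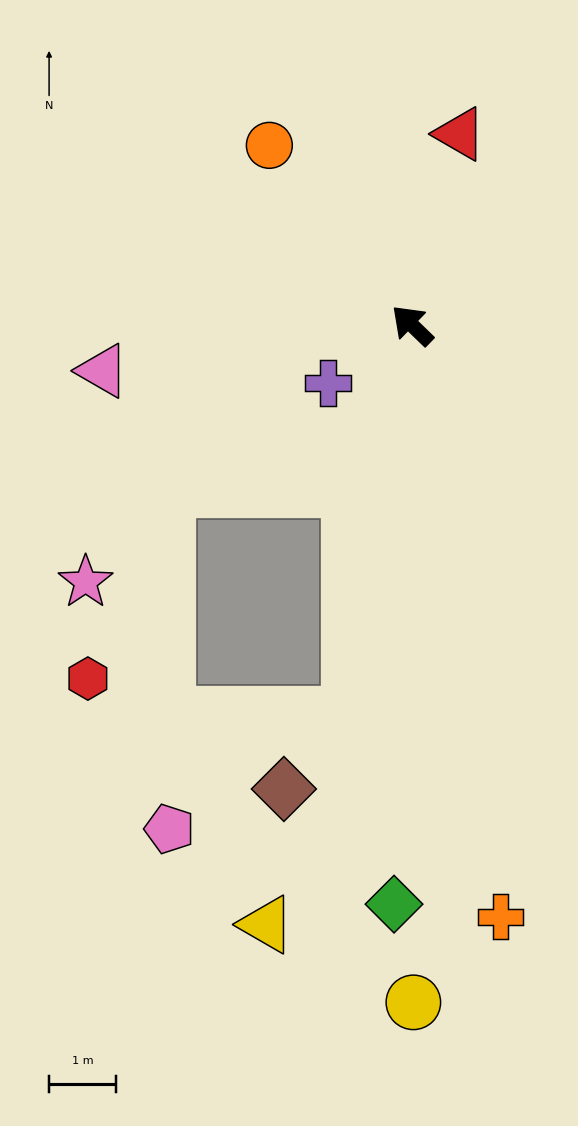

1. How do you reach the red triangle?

turn right 60°, forward 2.9 m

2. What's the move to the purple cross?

turn left 79°, forward 1.5 m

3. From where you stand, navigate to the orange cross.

turn left 143°, forward 8.9 m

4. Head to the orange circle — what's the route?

turn right 7°, forward 3.4 m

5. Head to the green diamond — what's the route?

turn left 132°, forward 8.7 m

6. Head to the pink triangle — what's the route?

turn left 53°, forward 4.7 m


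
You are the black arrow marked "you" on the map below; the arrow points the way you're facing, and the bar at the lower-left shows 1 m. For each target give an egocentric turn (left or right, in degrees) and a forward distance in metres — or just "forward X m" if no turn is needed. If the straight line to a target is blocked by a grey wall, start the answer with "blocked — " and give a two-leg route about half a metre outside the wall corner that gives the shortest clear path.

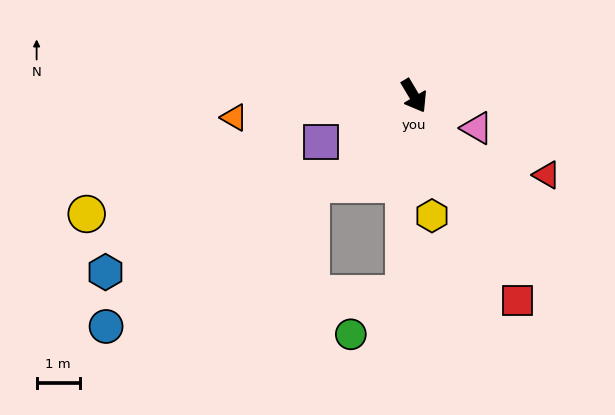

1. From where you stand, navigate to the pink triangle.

turn left 32°, forward 1.6 m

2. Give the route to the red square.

turn right 4°, forward 5.3 m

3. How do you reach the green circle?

blocked — turn right 34°, forward 4.6 m, then turn right 49°, forward 1.5 m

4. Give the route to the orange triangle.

turn right 114°, forward 4.2 m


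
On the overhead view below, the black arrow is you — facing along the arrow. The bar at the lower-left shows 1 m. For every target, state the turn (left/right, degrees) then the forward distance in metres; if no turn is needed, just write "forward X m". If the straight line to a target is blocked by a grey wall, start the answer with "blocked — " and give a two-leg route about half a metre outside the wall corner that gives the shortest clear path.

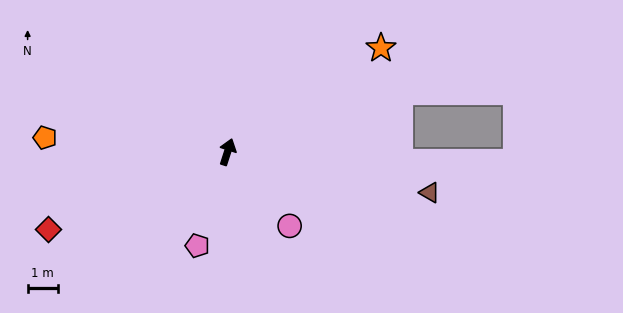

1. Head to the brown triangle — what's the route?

turn right 84°, forward 6.8 m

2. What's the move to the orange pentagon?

turn left 103°, forward 6.0 m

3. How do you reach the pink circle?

turn right 122°, forward 3.2 m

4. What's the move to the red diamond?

turn left 131°, forward 6.4 m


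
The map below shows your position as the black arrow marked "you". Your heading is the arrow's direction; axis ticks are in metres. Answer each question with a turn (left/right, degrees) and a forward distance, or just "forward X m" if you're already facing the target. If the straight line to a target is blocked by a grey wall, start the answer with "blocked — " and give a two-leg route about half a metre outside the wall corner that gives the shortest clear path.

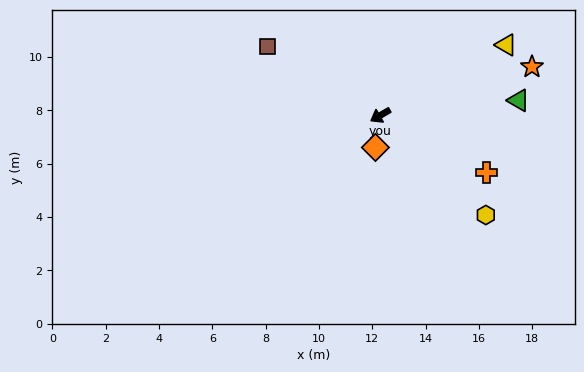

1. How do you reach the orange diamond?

turn left 51°, forward 1.2 m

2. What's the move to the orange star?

turn left 168°, forward 6.0 m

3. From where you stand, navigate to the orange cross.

turn left 122°, forward 4.5 m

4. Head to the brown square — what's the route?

turn right 61°, forward 5.0 m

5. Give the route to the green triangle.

turn left 156°, forward 5.2 m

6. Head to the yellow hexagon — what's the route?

turn left 107°, forward 5.4 m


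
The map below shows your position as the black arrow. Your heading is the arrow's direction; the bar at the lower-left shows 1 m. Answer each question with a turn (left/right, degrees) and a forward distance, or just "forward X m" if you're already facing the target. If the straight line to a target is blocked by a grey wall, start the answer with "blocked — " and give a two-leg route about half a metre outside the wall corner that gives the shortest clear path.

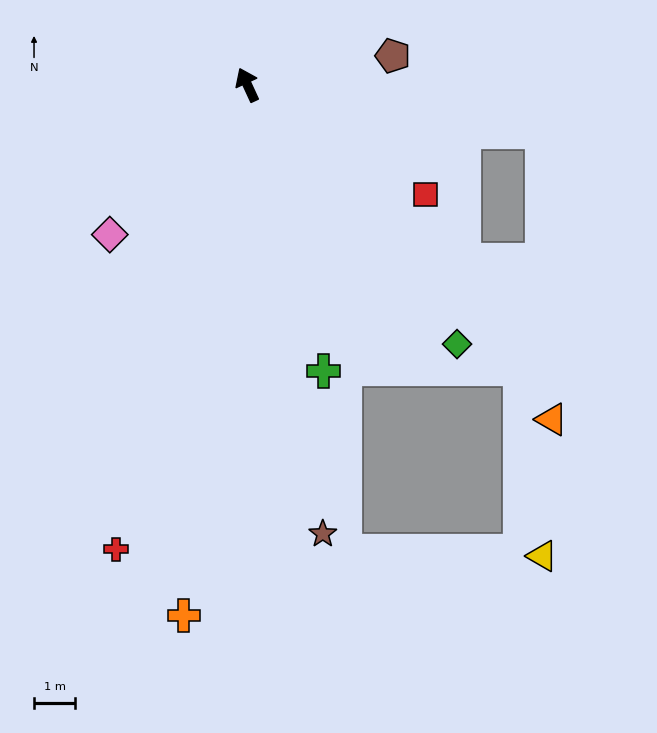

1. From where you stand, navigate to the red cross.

turn left 139°, forward 11.7 m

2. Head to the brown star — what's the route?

turn left 165°, forward 11.0 m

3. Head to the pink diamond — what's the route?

turn left 113°, forward 4.9 m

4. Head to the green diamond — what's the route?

turn right 166°, forward 8.1 m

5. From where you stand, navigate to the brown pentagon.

turn right 103°, forward 3.6 m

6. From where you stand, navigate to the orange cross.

turn left 148°, forward 12.9 m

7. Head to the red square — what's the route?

turn right 146°, forward 5.1 m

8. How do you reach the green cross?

turn left 170°, forward 7.2 m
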